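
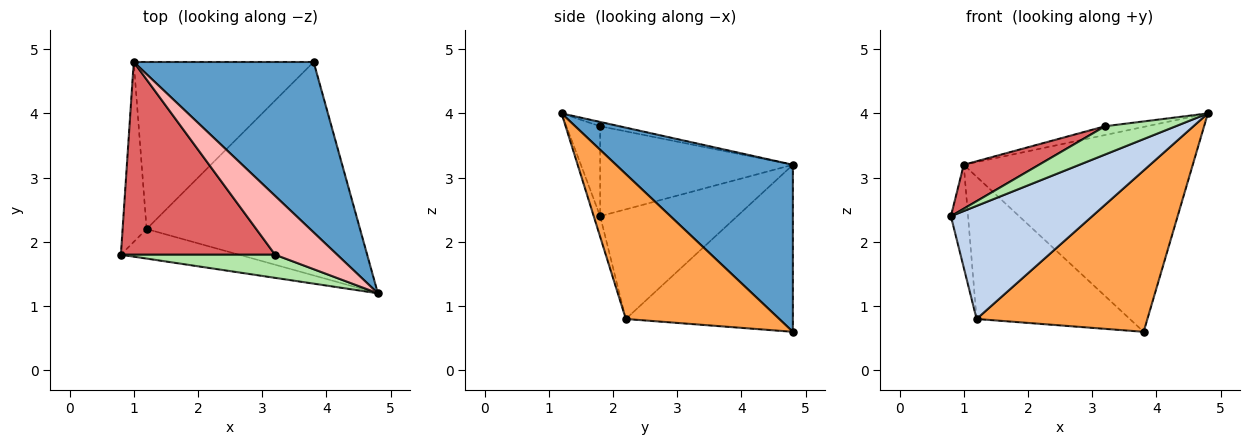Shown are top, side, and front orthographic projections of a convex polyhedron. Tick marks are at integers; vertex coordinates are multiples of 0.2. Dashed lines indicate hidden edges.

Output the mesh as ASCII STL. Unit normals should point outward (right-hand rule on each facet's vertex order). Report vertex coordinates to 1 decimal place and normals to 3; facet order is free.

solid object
 facet normal 0.511 0.661 0.550
  outer loop
   vertex 1.0 4.8 3.2
   vertex 4.8 1.2 4.0
   vertex 3.8 4.8 0.6
  endloop
 endfacet
 facet normal -0.044 -0.967 -0.253
  outer loop
   vertex 1.2 2.2 0.8
   vertex 4.8 1.2 4.0
   vertex 0.8 1.8 2.4
  endloop
 endfacet
 facet normal 0.476 -0.530 -0.701
  outer loop
   vertex 1.2 2.2 0.8
   vertex 3.8 4.8 0.6
   vertex 4.8 1.2 4.0
  endloop
 endfacet
 facet normal -0.970 0.121 -0.212
  outer loop
   vertex 1.2 2.2 0.8
   vertex 0.8 1.8 2.4
   vertex 1.0 4.8 3.2
  endloop
 endfacet
 facet normal -0.577 0.529 -0.622
  outer loop
   vertex 1.2 2.2 0.8
   vertex 1.0 4.8 3.2
   vertex 3.8 4.8 0.6
  endloop
 endfacet
 facet normal -0.347 -0.726 0.594
  outer loop
   vertex 3.2 1.8 3.8
   vertex 0.8 1.8 2.4
   vertex 4.8 1.2 4.0
  endloop
 endfacet
 facet normal -0.494 -0.193 0.848
  outer loop
   vertex 3.2 1.8 3.8
   vertex 1.0 4.8 3.2
   vertex 0.8 1.8 2.4
  endloop
 endfacet
 facet normal -0.068 0.147 0.987
  outer loop
   vertex 3.2 1.8 3.8
   vertex 4.8 1.2 4.0
   vertex 1.0 4.8 3.2
  endloop
 endfacet
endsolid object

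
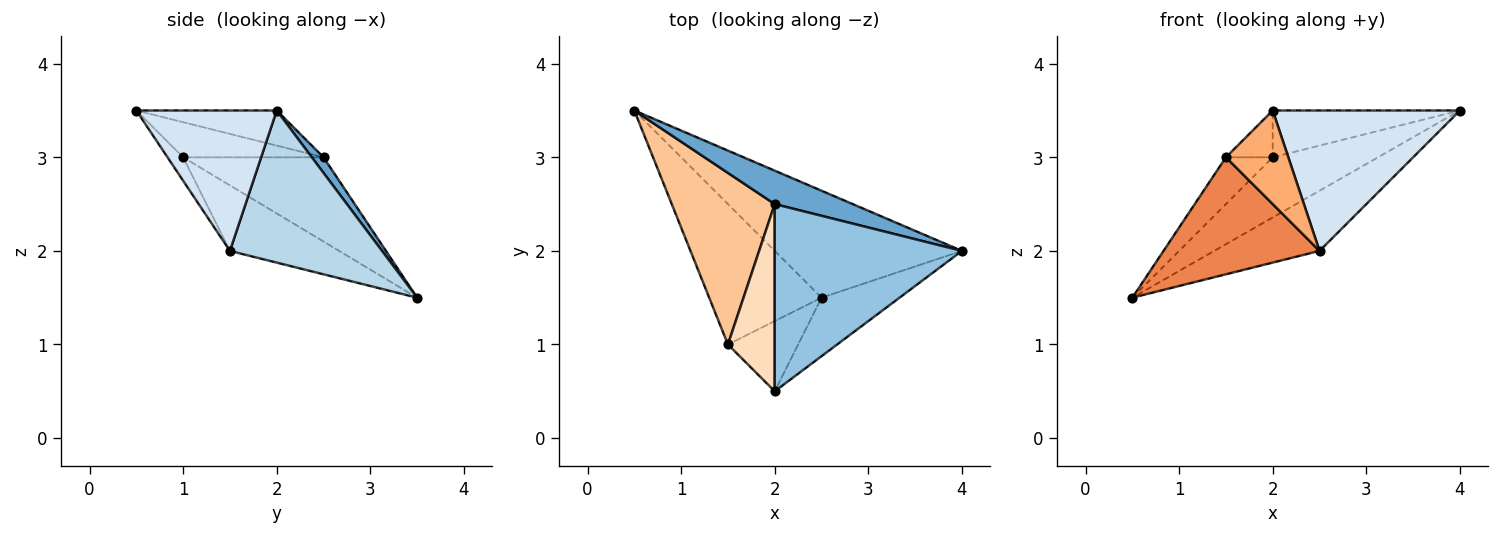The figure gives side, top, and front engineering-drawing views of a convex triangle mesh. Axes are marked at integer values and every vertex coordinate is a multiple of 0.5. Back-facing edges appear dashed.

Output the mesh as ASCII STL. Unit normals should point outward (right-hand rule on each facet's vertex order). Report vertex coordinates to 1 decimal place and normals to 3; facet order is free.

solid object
 facet normal 0.097 0.870 0.483
  outer loop
   vertex 2.0 2.5 3.0
   vertex 4.0 2.0 3.5
   vertex 0.5 3.5 1.5
  endloop
 endfacet
 facet normal -0.179 0.239 0.954
  outer loop
   vertex 2.0 2.5 3.0
   vertex 2.0 0.5 3.5
   vertex 4.0 2.0 3.5
  endloop
 endfacet
 facet normal 0.578 0.400 -0.711
  outer loop
   vertex 2.5 1.5 2.0
   vertex 0.5 3.5 1.5
   vertex 4.0 2.0 3.5
  endloop
 endfacet
 facet normal 0.569 -0.759 -0.316
  outer loop
   vertex 2.5 1.5 2.0
   vertex 4.0 2.0 3.5
   vertex 2.0 0.5 3.5
  endloop
 endfacet
 facet normal -0.409 -0.584 -0.701
  outer loop
   vertex 1.5 1.0 3.0
   vertex 0.5 3.5 1.5
   vertex 2.5 1.5 2.0
  endloop
 endfacet
 facet normal -0.196 -0.784 -0.588
  outer loop
   vertex 1.5 1.0 3.0
   vertex 2.5 1.5 2.0
   vertex 2.0 0.5 3.5
  endloop
 endfacet
 facet normal -0.620 0.207 0.757
  outer loop
   vertex 1.5 1.0 3.0
   vertex 2.0 2.5 3.0
   vertex 0.5 3.5 1.5
  endloop
 endfacet
 facet normal -0.588 0.196 0.784
  outer loop
   vertex 1.5 1.0 3.0
   vertex 2.0 0.5 3.5
   vertex 2.0 2.5 3.0
  endloop
 endfacet
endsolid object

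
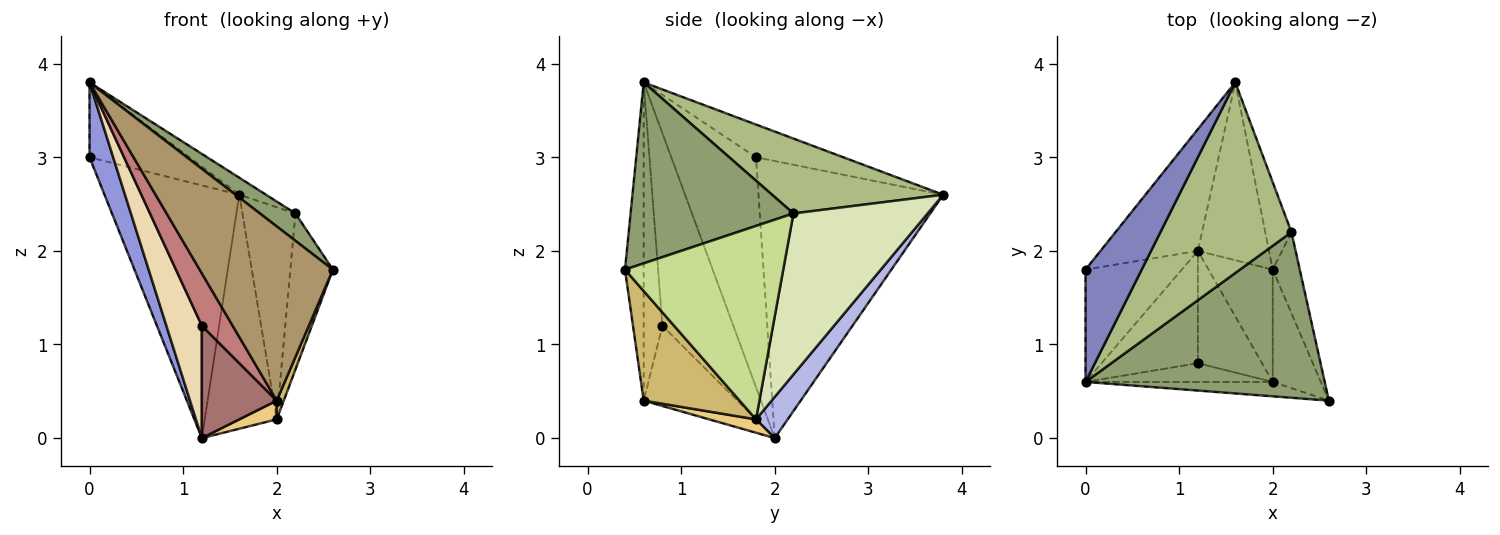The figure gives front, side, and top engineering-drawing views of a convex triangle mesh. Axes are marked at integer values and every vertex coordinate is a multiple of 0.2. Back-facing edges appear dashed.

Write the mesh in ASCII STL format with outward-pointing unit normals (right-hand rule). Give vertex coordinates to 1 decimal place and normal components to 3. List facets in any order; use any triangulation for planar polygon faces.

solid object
 facet normal -0.777 0.567 -0.273
  outer loop
   vertex 1.2 2.0 0.0
   vertex 0.0 1.8 3.0
   vertex 1.6 3.8 2.6
  endloop
 endfacet
 facet normal -0.437 0.499 0.749
  outer loop
   vertex 0.0 0.6 3.8
   vertex 1.6 3.8 2.6
   vertex 0.0 1.8 3.0
  endloop
 endfacet
 facet normal -0.893 -0.249 -0.374
  outer loop
   vertex 0.0 0.6 3.8
   vertex 0.0 1.8 3.0
   vertex 1.2 2.0 0.0
  endloop
 endfacet
 facet normal 0.331 0.751 -0.571
  outer loop
   vertex 2.0 1.8 0.2
   vertex 1.2 2.0 0.0
   vertex 1.6 3.8 2.6
  endloop
 endfacet
 facet normal 0.598 -0.131 0.791
  outer loop
   vertex 2.2 2.2 2.4
   vertex 0.0 0.6 3.8
   vertex 2.6 0.4 1.8
  endloop
 endfacet
 facet normal 0.495 0.077 0.866
  outer loop
   vertex 2.2 2.2 2.4
   vertex 1.6 3.8 2.6
   vertex 0.0 0.6 3.8
  endloop
 endfacet
 facet normal 0.957 0.257 -0.134
  outer loop
   vertex 2.2 2.2 2.4
   vertex 2.6 0.4 1.8
   vertex 2.0 1.8 0.2
  endloop
 endfacet
 facet normal 0.919 0.364 -0.150
  outer loop
   vertex 2.2 2.2 2.4
   vertex 2.0 1.8 0.2
   vertex 1.6 3.8 2.6
  endloop
 endfacet
 facet normal -0.139 -0.987 -0.082
  outer loop
   vertex 2.0 0.6 0.4
   vertex 2.6 0.4 1.8
   vertex 0.0 0.6 3.8
  endloop
 endfacet
 facet normal 0.914 -0.067 -0.401
  outer loop
   vertex 2.0 0.6 0.4
   vertex 2.0 1.8 0.2
   vertex 2.6 0.4 1.8
  endloop
 endfacet
 facet normal 0.201 -0.161 -0.966
  outer loop
   vertex 2.0 0.6 0.4
   vertex 1.2 2.0 0.0
   vertex 2.0 1.8 0.2
  endloop
 endfacet
 facet normal -0.816 -0.408 -0.408
  outer loop
   vertex 1.2 0.8 1.2
   vertex 0.0 0.6 3.8
   vertex 1.2 2.0 0.0
  endloop
 endfacet
 facet normal -0.662 -0.530 -0.530
  outer loop
   vertex 1.2 0.8 1.2
   vertex 1.2 2.0 0.0
   vertex 2.0 0.6 0.4
  endloop
 endfacet
 facet normal -0.496 -0.818 -0.292
  outer loop
   vertex 1.2 0.8 1.2
   vertex 2.0 0.6 0.4
   vertex 0.0 0.6 3.8
  endloop
 endfacet
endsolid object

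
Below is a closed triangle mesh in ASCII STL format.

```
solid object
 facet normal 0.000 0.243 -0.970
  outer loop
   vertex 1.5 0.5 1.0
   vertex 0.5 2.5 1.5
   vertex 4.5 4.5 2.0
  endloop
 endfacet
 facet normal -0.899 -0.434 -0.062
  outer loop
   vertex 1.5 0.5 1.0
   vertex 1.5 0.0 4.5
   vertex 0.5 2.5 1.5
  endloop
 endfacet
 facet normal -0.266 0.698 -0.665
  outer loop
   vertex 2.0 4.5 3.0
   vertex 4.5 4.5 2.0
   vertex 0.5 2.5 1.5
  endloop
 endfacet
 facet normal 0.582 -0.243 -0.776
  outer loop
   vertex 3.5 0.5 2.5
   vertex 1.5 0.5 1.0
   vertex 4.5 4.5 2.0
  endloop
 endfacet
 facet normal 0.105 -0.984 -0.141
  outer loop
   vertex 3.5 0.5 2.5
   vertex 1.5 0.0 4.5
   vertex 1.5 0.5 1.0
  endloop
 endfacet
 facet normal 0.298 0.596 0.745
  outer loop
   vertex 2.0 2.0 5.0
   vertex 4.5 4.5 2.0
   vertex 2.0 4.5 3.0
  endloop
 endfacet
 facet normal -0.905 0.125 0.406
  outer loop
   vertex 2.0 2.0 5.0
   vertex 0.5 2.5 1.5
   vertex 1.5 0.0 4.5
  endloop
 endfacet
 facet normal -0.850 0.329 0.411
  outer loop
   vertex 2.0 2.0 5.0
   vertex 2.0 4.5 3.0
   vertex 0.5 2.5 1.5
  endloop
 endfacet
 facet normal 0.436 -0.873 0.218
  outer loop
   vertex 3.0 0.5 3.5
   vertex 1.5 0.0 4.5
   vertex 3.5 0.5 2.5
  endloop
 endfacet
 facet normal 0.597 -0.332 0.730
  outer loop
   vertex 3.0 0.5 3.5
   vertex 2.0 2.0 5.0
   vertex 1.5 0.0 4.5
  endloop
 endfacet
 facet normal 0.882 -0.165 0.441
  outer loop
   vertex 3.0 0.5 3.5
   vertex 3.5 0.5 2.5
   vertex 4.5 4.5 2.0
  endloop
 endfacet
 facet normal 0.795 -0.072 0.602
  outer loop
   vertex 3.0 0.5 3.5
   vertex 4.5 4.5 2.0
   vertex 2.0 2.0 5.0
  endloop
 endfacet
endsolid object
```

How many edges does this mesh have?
18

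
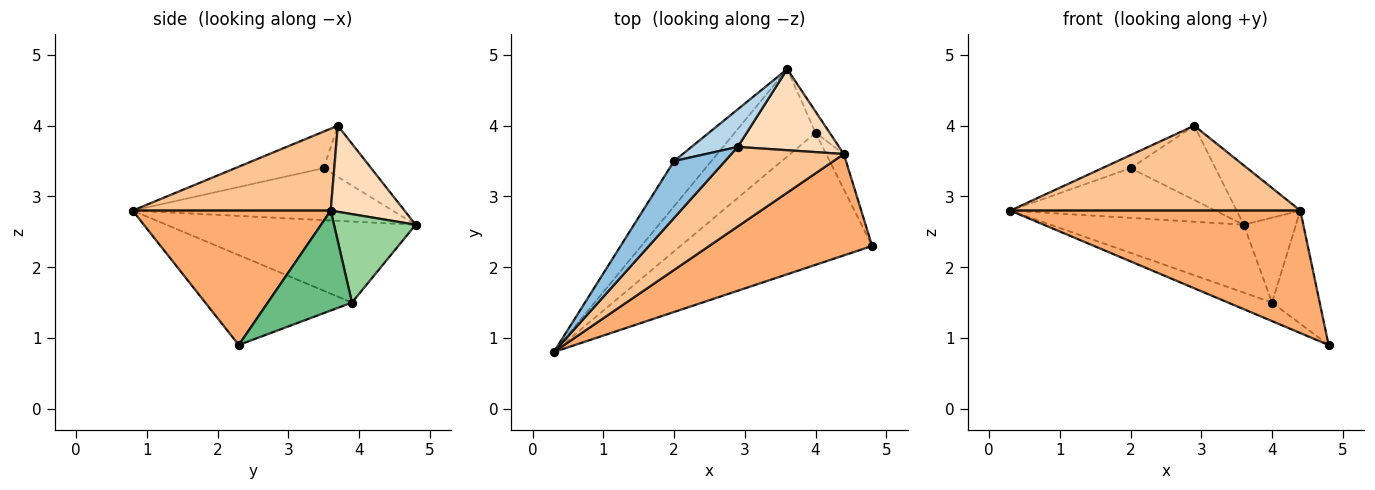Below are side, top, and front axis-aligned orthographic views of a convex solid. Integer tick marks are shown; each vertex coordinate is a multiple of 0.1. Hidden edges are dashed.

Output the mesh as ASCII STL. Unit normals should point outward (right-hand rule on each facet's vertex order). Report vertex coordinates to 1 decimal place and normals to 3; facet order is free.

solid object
 facet normal -0.684 0.540 -0.491
  outer loop
   vertex 2.0 3.5 3.4
   vertex 3.6 4.8 2.6
   vertex 0.3 0.8 2.8
  endloop
 endfacet
 facet normal -0.573 0.183 0.799
  outer loop
   vertex 2.0 3.5 3.4
   vertex 0.3 0.8 2.8
   vertex 2.9 3.7 4.0
  endloop
 endfacet
 facet normal -0.447 0.798 0.404
  outer loop
   vertex 2.0 3.5 3.4
   vertex 2.9 3.7 4.0
   vertex 3.6 4.8 2.6
  endloop
 endfacet
 facet normal -0.421 0.126 -0.898
  outer loop
   vertex 4.0 3.9 1.5
   vertex 4.8 2.3 0.9
   vertex 0.3 0.8 2.8
  endloop
 endfacet
 facet normal -0.621 0.481 -0.619
  outer loop
   vertex 4.0 3.9 1.5
   vertex 0.3 0.8 2.8
   vertex 3.6 4.8 2.6
  endloop
 endfacet
 facet normal 0.466 -0.682 0.564
  outer loop
   vertex 4.4 3.6 2.8
   vertex 0.3 0.8 2.8
   vertex 4.8 2.3 0.9
  endloop
 endfacet
 facet normal 0.446 -0.653 0.612
  outer loop
   vertex 4.4 3.6 2.8
   vertex 2.9 3.7 4.0
   vertex 0.3 0.8 2.8
  endloop
 endfacet
 facet normal 0.565 0.488 0.666
  outer loop
   vertex 4.4 3.6 2.8
   vertex 3.6 4.8 2.6
   vertex 2.9 3.7 4.0
  endloop
 endfacet
 facet normal 0.860 0.487 -0.152
  outer loop
   vertex 4.4 3.6 2.8
   vertex 4.8 2.3 0.9
   vertex 4.0 3.9 1.5
  endloop
 endfacet
 facet normal 0.835 0.534 -0.134
  outer loop
   vertex 4.4 3.6 2.8
   vertex 4.0 3.9 1.5
   vertex 3.6 4.8 2.6
  endloop
 endfacet
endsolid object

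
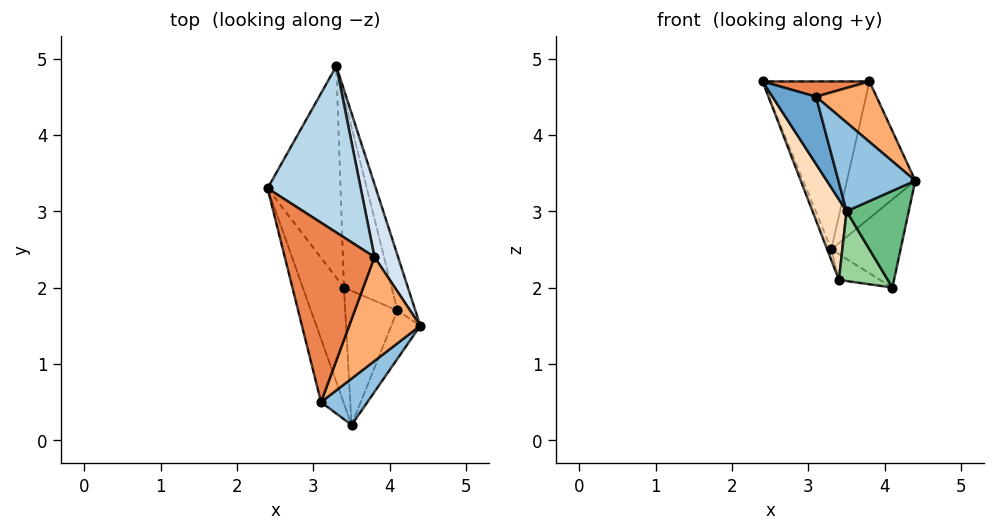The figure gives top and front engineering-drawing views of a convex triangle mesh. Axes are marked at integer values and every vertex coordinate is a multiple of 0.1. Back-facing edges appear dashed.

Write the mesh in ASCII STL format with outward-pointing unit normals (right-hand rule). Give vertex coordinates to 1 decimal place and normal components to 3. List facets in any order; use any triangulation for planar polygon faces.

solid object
 facet normal -0.952 -0.223 -0.209
  outer loop
   vertex 3.1 0.5 4.5
   vertex 2.4 3.3 4.7
   vertex 3.5 0.2 3.0
  endloop
 endfacet
 facet normal 0.732 -0.604 0.316
  outer loop
   vertex 3.1 0.5 4.5
   vertex 3.5 0.2 3.0
   vertex 4.4 1.5 3.4
  endloop
 endfacet
 facet normal 0.415 0.646 0.640
  outer loop
   vertex 3.8 2.4 4.7
   vertex 3.3 4.9 2.5
   vertex 2.4 3.3 4.7
  endloop
 endfacet
 facet normal 0.920 0.346 0.185
  outer loop
   vertex 3.8 2.4 4.7
   vertex 4.4 1.5 3.4
   vertex 3.3 4.9 2.5
  endloop
 endfacet
 facet normal -0.054 -0.085 0.995
  outer loop
   vertex 3.8 2.4 4.7
   vertex 2.4 3.3 4.7
   vertex 3.1 0.5 4.5
  endloop
 endfacet
 facet normal 0.745 -0.335 0.576
  outer loop
   vertex 3.8 2.4 4.7
   vertex 3.1 0.5 4.5
   vertex 4.4 1.5 3.4
  endloop
 endfacet
 facet normal -0.930 0.019 -0.367
  outer loop
   vertex 3.4 2.0 2.1
   vertex 2.4 3.3 4.7
   vertex 3.3 4.9 2.5
  endloop
 endfacet
 facet normal -0.945 -0.187 -0.270
  outer loop
   vertex 3.4 2.0 2.1
   vertex 3.5 0.2 3.0
   vertex 2.4 3.3 4.7
  endloop
 endfacet
 facet normal 0.830 -0.498 -0.249
  outer loop
   vertex 4.1 1.7 2.0
   vertex 4.4 1.5 3.4
   vertex 3.5 0.2 3.0
  endloop
 endfacet
 facet normal -0.309 -0.439 -0.844
  outer loop
   vertex 4.1 1.7 2.0
   vertex 3.5 0.2 3.0
   vertex 3.4 2.0 2.1
  endloop
 endfacet
 facet normal 0.950 0.264 -0.166
  outer loop
   vertex 4.1 1.7 2.0
   vertex 3.3 4.9 2.5
   vertex 4.4 1.5 3.4
  endloop
 endfacet
 facet normal -0.084 0.133 -0.988
  outer loop
   vertex 4.1 1.7 2.0
   vertex 3.4 2.0 2.1
   vertex 3.3 4.9 2.5
  endloop
 endfacet
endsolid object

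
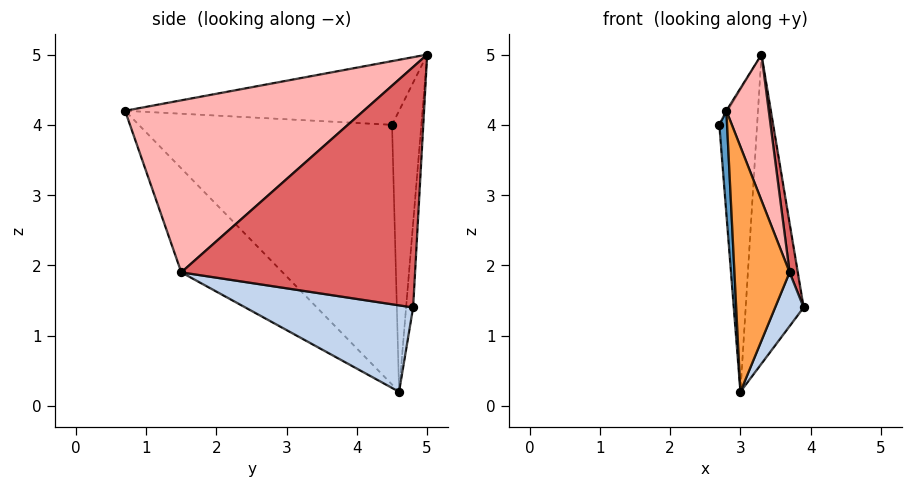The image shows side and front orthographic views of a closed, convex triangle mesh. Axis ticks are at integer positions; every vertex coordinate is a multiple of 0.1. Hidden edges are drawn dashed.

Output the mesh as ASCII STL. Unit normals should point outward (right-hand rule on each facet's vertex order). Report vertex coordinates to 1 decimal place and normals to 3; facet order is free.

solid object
 facet normal -0.996 -0.030 -0.079
  outer loop
   vertex 3.0 4.6 0.2
   vertex 2.8 0.7 4.2
   vertex 2.7 4.5 4.0
  endloop
 endfacet
 facet normal 0.803 -0.137 -0.580
  outer loop
   vertex 3.7 1.5 1.9
   vertex 3.0 4.6 0.2
   vertex 3.9 4.8 1.4
  endloop
 endfacet
 facet normal -0.782 -0.426 -0.454
  outer loop
   vertex 3.7 1.5 1.9
   vertex 2.8 0.7 4.2
   vertex 3.0 4.6 0.2
  endloop
 endfacet
 facet normal -0.858 0.004 0.513
  outer loop
   vertex 3.3 5.0 5.0
   vertex 2.7 4.5 4.0
   vertex 2.8 0.7 4.2
  endloop
 endfacet
 facet normal -0.612 0.790 -0.028
  outer loop
   vertex 3.3 5.0 5.0
   vertex 3.0 4.6 0.2
   vertex 2.7 4.5 4.0
  endloop
 endfacet
 facet normal -0.120 0.990 -0.075
  outer loop
   vertex 3.3 5.0 5.0
   vertex 3.9 4.8 1.4
   vertex 3.0 4.6 0.2
  endloop
 endfacet
 facet normal 0.985 -0.035 0.166
  outer loop
   vertex 3.3 5.0 5.0
   vertex 3.7 1.5 1.9
   vertex 3.9 4.8 1.4
  endloop
 endfacet
 facet normal 0.937 -0.166 0.309
  outer loop
   vertex 3.3 5.0 5.0
   vertex 2.8 0.7 4.2
   vertex 3.7 1.5 1.9
  endloop
 endfacet
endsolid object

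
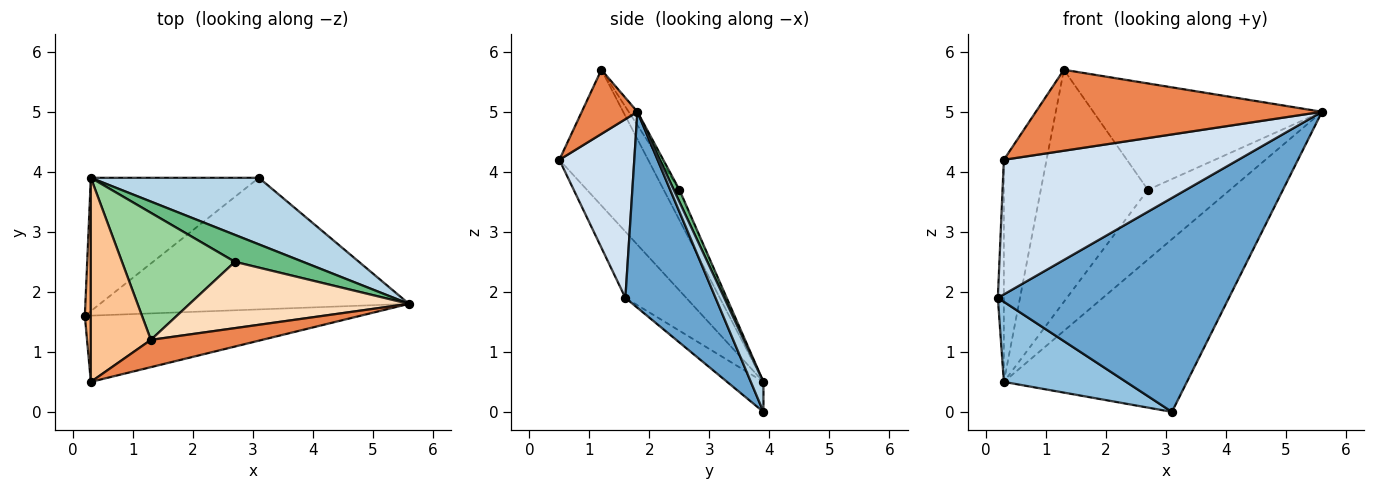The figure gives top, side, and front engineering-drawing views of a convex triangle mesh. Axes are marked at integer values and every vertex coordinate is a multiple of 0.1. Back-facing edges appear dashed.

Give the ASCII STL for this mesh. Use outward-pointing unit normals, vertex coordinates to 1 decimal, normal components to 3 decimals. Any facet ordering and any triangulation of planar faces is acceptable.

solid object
 facet normal 0.315 -0.808 -0.497
  outer loop
   vertex 3.1 3.9 0.0
   vertex 5.6 1.8 5.0
   vertex 0.2 1.6 1.9
  endloop
 endfacet
 facet normal -0.151 -0.509 -0.847
  outer loop
   vertex 0.3 3.9 0.5
   vertex 3.1 3.9 0.0
   vertex 0.2 1.6 1.9
  endloop
 endfacet
 facet normal 0.064 0.931 0.359
  outer loop
   vertex 0.3 3.9 0.5
   vertex 5.6 1.8 5.0
   vertex 3.1 3.9 0.0
  endloop
 endfacet
 facet normal 0.276 -0.862 -0.424
  outer loop
   vertex 0.3 0.5 4.2
   vertex 0.2 1.6 1.9
   vertex 5.6 1.8 5.0
  endloop
 endfacet
 facet normal 0.181 -0.932 0.314
  outer loop
   vertex 0.3 0.5 4.2
   vertex 5.6 1.8 5.0
   vertex 1.3 1.2 5.7
  endloop
 endfacet
 facet normal -0.991 0.098 0.090
  outer loop
   vertex 0.3 0.5 4.2
   vertex 0.3 3.9 0.5
   vertex 0.2 1.6 1.9
  endloop
 endfacet
 facet normal -0.837 0.403 0.370
  outer loop
   vertex 0.3 0.5 4.2
   vertex 1.3 1.2 5.7
   vertex 0.3 3.9 0.5
  endloop
 endfacet
 facet normal -0.032 0.848 0.529
  outer loop
   vertex 2.7 2.5 3.7
   vertex 1.3 1.2 5.7
   vertex 5.6 1.8 5.0
  endloop
 endfacet
 facet normal 0.063 0.931 0.360
  outer loop
   vertex 2.7 2.5 3.7
   vertex 5.6 1.8 5.0
   vertex 0.3 3.9 0.5
  endloop
 endfacet
 facet normal -0.128 0.870 0.476
  outer loop
   vertex 2.7 2.5 3.7
   vertex 0.3 3.9 0.5
   vertex 1.3 1.2 5.7
  endloop
 endfacet
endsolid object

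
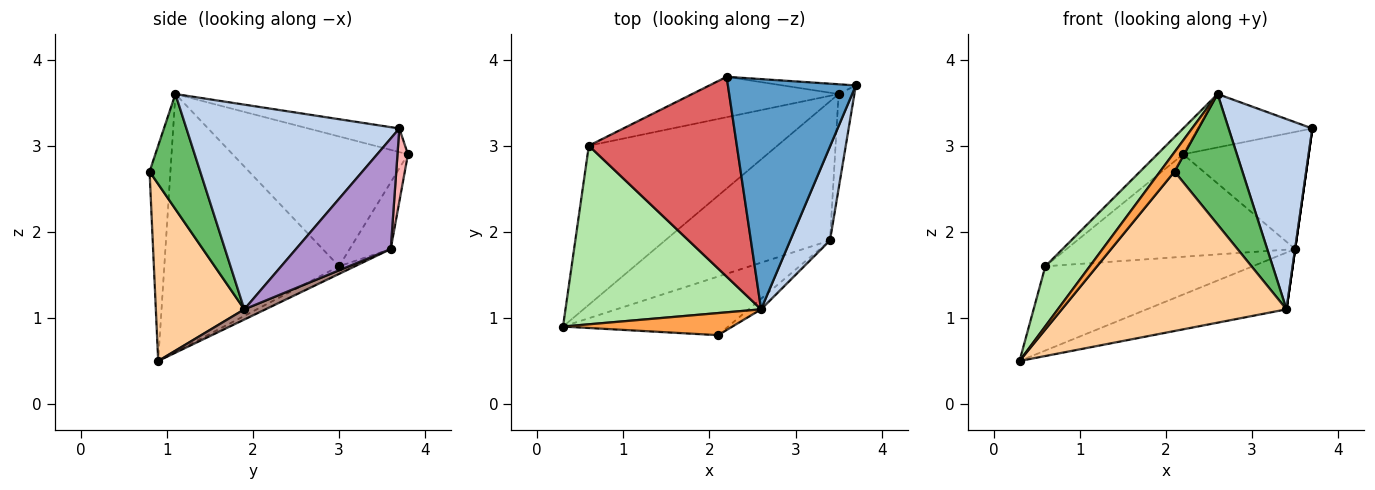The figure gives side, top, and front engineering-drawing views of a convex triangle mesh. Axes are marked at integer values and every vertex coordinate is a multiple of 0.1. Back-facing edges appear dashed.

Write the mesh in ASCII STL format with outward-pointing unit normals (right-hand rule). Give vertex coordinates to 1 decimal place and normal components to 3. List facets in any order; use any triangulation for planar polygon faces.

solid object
 facet normal -0.177 0.222 0.959
  outer loop
   vertex 2.2 3.8 2.9
   vertex 2.6 1.1 3.6
   vertex 3.7 3.7 3.2
  endloop
 endfacet
 facet normal 0.916 -0.360 0.178
  outer loop
   vertex 3.4 1.9 1.1
   vertex 3.7 3.7 3.2
   vertex 2.6 1.1 3.6
  endloop
 endfacet
 facet normal -0.690 -0.478 0.543
  outer loop
   vertex 2.1 0.8 2.7
   vertex 2.6 1.1 3.6
   vertex 0.3 0.9 0.5
  endloop
 endfacet
 facet normal 0.347 -0.880 -0.324
  outer loop
   vertex 2.1 0.8 2.7
   vertex 0.3 0.9 0.5
   vertex 3.4 1.9 1.1
  endloop
 endfacet
 facet normal 0.597 -0.800 -0.065
  outer loop
   vertex 2.1 0.8 2.7
   vertex 3.4 1.9 1.1
   vertex 2.6 1.1 3.6
  endloop
 endfacet
 facet normal -0.781 -0.199 0.592
  outer loop
   vertex 0.6 3.0 1.6
   vertex 0.3 0.9 0.5
   vertex 2.6 1.1 3.6
  endloop
 endfacet
 facet normal -0.656 0.097 0.748
  outer loop
   vertex 0.6 3.0 1.6
   vertex 2.6 1.1 3.6
   vertex 2.2 3.8 2.9
  endloop
 endfacet
 facet normal 0.083 0.993 -0.083
  outer loop
   vertex 3.5 3.6 1.8
   vertex 2.2 3.8 2.9
   vertex 3.7 3.7 3.2
  endloop
 endfacet
 facet normal 0.990 0.000 -0.141
  outer loop
   vertex 3.5 3.6 1.8
   vertex 3.7 3.7 3.2
   vertex 3.4 1.9 1.1
  endloop
 endfacet
 facet normal -0.165 0.918 -0.362
  outer loop
   vertex 3.5 3.6 1.8
   vertex 0.6 3.0 1.6
   vertex 2.2 3.8 2.9
  endloop
 endfacet
 facet normal 0.057 0.377 -0.924
  outer loop
   vertex 3.5 3.6 1.8
   vertex 3.4 1.9 1.1
   vertex 0.3 0.9 0.5
  endloop
 endfacet
 facet normal -0.036 0.468 -0.883
  outer loop
   vertex 3.5 3.6 1.8
   vertex 0.3 0.9 0.5
   vertex 0.6 3.0 1.6
  endloop
 endfacet
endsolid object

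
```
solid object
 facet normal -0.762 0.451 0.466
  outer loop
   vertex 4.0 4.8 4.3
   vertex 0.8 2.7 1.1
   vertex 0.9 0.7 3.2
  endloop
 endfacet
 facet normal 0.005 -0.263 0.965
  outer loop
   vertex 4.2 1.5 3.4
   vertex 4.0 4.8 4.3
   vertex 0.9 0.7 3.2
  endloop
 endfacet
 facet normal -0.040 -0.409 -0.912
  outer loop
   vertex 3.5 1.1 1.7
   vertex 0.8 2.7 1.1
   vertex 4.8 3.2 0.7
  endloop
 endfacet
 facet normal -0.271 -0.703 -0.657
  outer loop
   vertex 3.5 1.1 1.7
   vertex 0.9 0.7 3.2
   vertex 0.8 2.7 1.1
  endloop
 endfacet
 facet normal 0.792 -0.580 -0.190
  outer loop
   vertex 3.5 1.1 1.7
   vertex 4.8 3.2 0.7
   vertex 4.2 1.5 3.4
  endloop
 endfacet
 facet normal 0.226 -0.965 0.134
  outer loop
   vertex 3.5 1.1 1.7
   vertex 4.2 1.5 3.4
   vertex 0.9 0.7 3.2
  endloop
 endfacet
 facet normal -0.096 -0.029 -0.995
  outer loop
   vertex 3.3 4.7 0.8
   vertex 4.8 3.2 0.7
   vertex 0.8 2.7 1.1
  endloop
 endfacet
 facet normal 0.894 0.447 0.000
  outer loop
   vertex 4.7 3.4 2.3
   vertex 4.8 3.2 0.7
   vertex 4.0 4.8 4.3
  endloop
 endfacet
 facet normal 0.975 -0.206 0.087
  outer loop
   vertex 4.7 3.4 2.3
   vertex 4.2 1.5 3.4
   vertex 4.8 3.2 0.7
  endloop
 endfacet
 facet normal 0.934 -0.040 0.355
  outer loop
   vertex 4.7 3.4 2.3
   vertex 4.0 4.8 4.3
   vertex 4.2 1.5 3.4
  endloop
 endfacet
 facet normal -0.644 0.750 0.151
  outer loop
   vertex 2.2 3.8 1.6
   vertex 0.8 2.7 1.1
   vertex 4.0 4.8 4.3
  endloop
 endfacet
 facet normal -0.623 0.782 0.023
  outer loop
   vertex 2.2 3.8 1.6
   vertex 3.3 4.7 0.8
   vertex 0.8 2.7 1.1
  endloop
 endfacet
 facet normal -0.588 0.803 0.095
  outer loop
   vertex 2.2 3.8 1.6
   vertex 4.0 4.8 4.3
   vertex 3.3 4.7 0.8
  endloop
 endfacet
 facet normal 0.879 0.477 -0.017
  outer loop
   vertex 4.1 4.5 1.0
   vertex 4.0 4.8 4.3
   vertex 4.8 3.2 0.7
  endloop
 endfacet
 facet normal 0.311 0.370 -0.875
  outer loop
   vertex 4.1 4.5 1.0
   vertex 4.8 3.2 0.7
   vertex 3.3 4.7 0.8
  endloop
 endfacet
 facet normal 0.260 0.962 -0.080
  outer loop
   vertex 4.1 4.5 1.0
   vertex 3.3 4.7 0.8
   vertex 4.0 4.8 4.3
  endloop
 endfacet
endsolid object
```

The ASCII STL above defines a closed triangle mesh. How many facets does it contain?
16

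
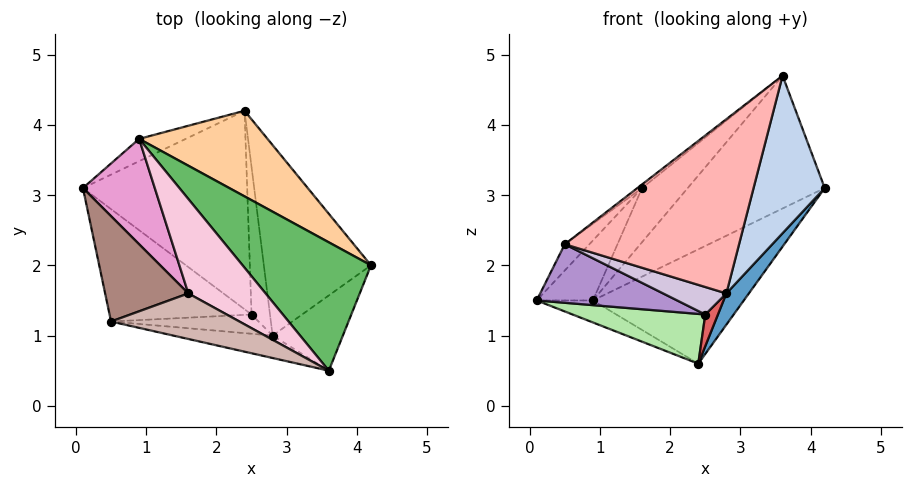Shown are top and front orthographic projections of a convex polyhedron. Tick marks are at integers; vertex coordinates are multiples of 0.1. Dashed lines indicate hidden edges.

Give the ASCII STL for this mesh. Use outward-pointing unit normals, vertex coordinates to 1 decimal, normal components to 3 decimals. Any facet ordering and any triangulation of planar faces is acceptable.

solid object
 facet normal 0.761 -0.105 -0.640
  outer loop
   vertex 2.8 1.0 1.6
   vertex 2.4 4.2 0.6
   vertex 4.2 2.0 3.1
  endloop
 endfacet
 facet normal 0.742 -0.605 -0.289
  outer loop
   vertex 2.8 1.0 1.6
   vertex 4.2 2.0 3.1
   vertex 3.6 0.5 4.7
  endloop
 endfacet
 facet normal -0.524 0.598 -0.607
  outer loop
   vertex 0.9 3.8 1.5
   vertex 2.4 4.2 0.6
   vertex 0.1 3.1 1.5
  endloop
 endfacet
 facet normal 0.145 0.792 0.593
  outer loop
   vertex 0.9 3.8 1.5
   vertex 4.2 2.0 3.1
   vertex 2.4 4.2 0.6
  endloop
 endfacet
 facet normal 0.055 0.718 0.694
  outer loop
   vertex 0.9 3.8 1.5
   vertex 3.6 0.5 4.7
   vertex 4.2 2.0 3.1
  endloop
 endfacet
 facet normal -0.255 -0.235 -0.938
  outer loop
   vertex 2.5 1.3 1.3
   vertex 0.1 3.1 1.5
   vertex 2.4 4.2 0.6
  endloop
 endfacet
 facet normal 0.609 -0.166 -0.775
  outer loop
   vertex 2.5 1.3 1.3
   vertex 2.4 4.2 0.6
   vertex 2.8 1.0 1.6
  endloop
 endfacet
 facet normal -0.124 -0.984 -0.127
  outer loop
   vertex 0.5 1.2 2.3
   vertex 2.8 1.0 1.6
   vertex 3.6 0.5 4.7
  endloop
 endfacet
 facet normal -0.388 -0.426 -0.818
  outer loop
   vertex 0.5 1.2 2.3
   vertex 0.1 3.1 1.5
   vertex 2.5 1.3 1.3
  endloop
 endfacet
 facet normal -0.239 -0.796 -0.557
  outer loop
   vertex 0.5 1.2 2.3
   vertex 2.5 1.3 1.3
   vertex 2.8 1.0 1.6
  endloop
 endfacet
 facet normal -0.622 0.189 0.760
  outer loop
   vertex 1.6 1.6 3.1
   vertex 0.1 3.1 1.5
   vertex 0.5 1.2 2.3
  endloop
 endfacet
 facet normal -0.602 0.063 0.796
  outer loop
   vertex 1.6 1.6 3.1
   vertex 0.5 1.2 2.3
   vertex 3.6 0.5 4.7
  endloop
 endfacet
 facet normal -0.397 0.454 0.798
  outer loop
   vertex 1.6 1.6 3.1
   vertex 0.9 3.8 1.5
   vertex 0.1 3.1 1.5
  endloop
 endfacet
 facet normal -0.388 0.458 0.800
  outer loop
   vertex 1.6 1.6 3.1
   vertex 3.6 0.5 4.7
   vertex 0.9 3.8 1.5
  endloop
 endfacet
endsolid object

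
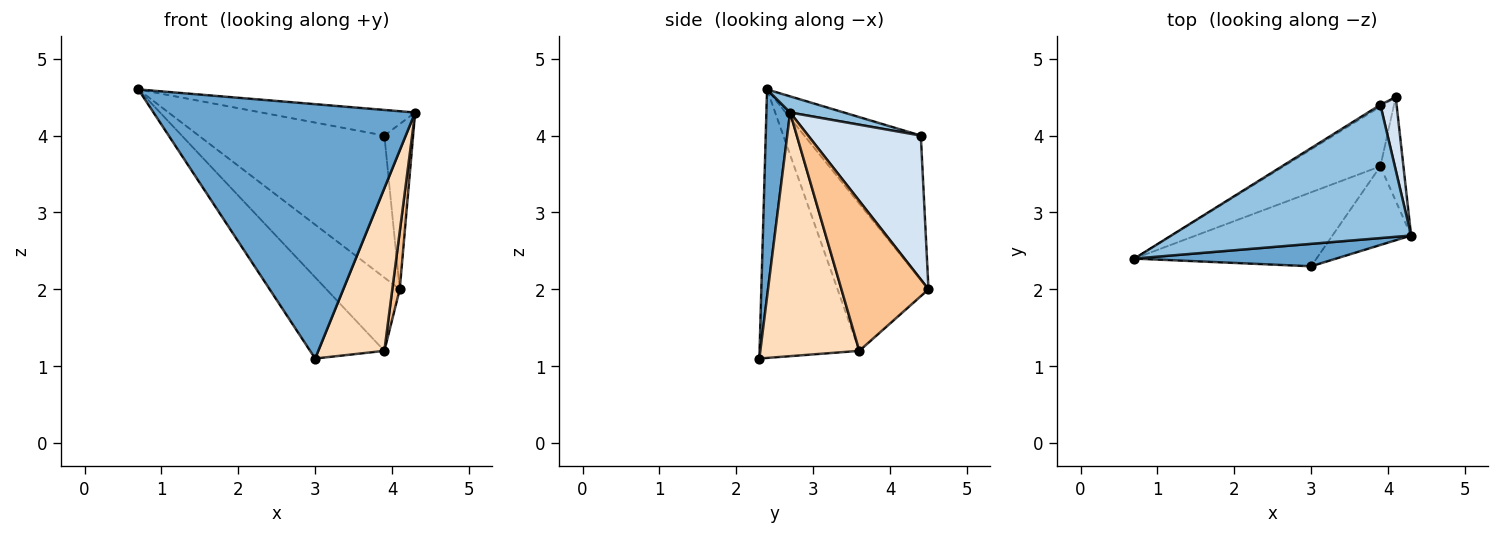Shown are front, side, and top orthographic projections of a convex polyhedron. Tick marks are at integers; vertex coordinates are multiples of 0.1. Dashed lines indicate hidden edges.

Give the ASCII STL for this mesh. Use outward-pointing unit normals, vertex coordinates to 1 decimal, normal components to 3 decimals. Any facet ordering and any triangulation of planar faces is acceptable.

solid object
 facet normal 0.090 -0.992 0.087
  outer loop
   vertex 3.0 2.3 1.1
   vertex 4.3 2.7 4.3
   vertex 0.7 2.4 4.6
  endloop
 endfacet
 facet normal 0.066 0.188 0.980
  outer loop
   vertex 3.9 4.4 4.0
   vertex 0.7 2.4 4.6
   vertex 4.3 2.7 4.3
  endloop
 endfacet
 facet normal -0.531 0.847 -0.011
  outer loop
   vertex 3.9 4.4 4.0
   vertex 4.1 4.5 2.0
   vertex 0.7 2.4 4.6
  endloop
 endfacet
 facet normal 0.963 0.246 0.109
  outer loop
   vertex 3.9 4.4 4.0
   vertex 4.3 2.7 4.3
   vertex 4.1 4.5 2.0
  endloop
 endfacet
 facet normal -0.693 0.559 -0.455
  outer loop
   vertex 3.9 3.6 1.2
   vertex 0.7 2.4 4.6
   vertex 4.1 4.5 2.0
  endloop
 endfacet
 facet normal -0.705 0.525 -0.478
  outer loop
   vertex 3.9 3.6 1.2
   vertex 3.0 2.3 1.1
   vertex 0.7 2.4 4.6
  endloop
 endfacet
 facet normal 0.985 -0.084 -0.152
  outer loop
   vertex 3.9 3.6 1.2
   vertex 4.1 4.5 2.0
   vertex 4.3 2.7 4.3
  endloop
 endfacet
 facet normal 0.803 -0.536 -0.259
  outer loop
   vertex 3.9 3.6 1.2
   vertex 4.3 2.7 4.3
   vertex 3.0 2.3 1.1
  endloop
 endfacet
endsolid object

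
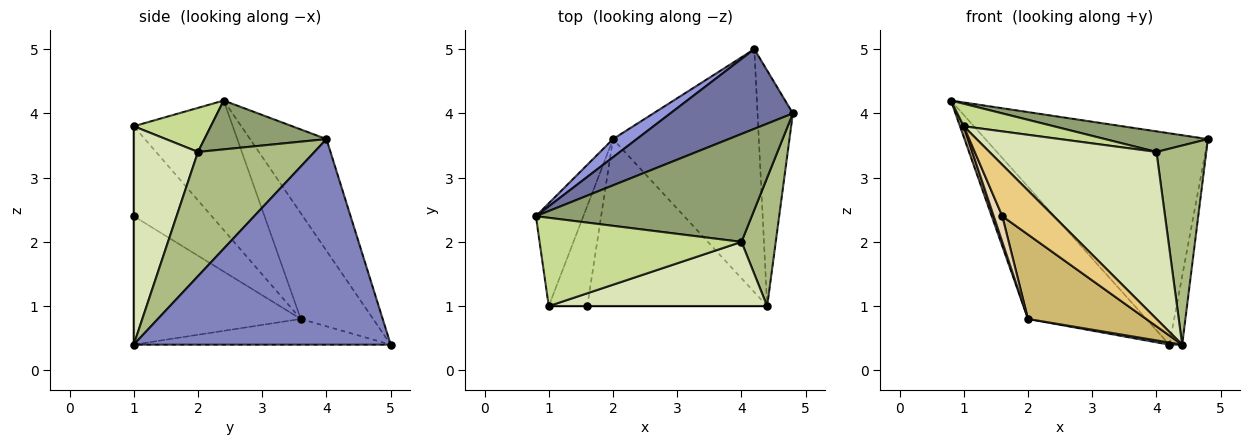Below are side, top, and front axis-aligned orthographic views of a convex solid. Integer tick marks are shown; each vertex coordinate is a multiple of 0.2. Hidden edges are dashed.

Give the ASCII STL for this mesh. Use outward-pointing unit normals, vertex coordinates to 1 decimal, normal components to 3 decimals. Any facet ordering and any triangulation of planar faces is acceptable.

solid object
 facet normal -0.306 0.891 0.336
  outer loop
   vertex 4.2 5.0 0.4
   vertex 0.8 2.4 4.2
   vertex 4.8 4.0 3.6
  endloop
 endfacet
 facet normal 0.984 0.049 -0.169
  outer loop
   vertex 4.2 5.0 0.4
   vertex 4.8 4.0 3.6
   vertex 4.4 1.0 0.4
  endloop
 endfacet
 facet normal -0.518 0.847 0.116
  outer loop
   vertex 2.0 3.6 0.8
   vertex 0.8 2.4 4.2
   vertex 4.2 5.0 0.4
  endloop
 endfacet
 facet normal -0.174 -0.009 -0.985
  outer loop
   vertex 2.0 3.6 0.8
   vertex 4.2 5.0 0.4
   vertex 4.4 1.0 0.4
  endloop
 endfacet
 facet normal 0.217 -0.183 0.959
  outer loop
   vertex 4.0 2.0 3.4
   vertex 4.8 4.0 3.6
   vertex 0.8 2.4 4.2
  endloop
 endfacet
 facet normal 0.891 -0.381 0.246
  outer loop
   vertex 4.0 2.0 3.4
   vertex 4.4 1.0 0.4
   vertex 4.8 4.0 3.6
  endloop
 endfacet
 facet normal 0.207 -0.241 0.948
  outer loop
   vertex 1.0 1.0 3.8
   vertex 4.0 2.0 3.4
   vertex 0.8 2.4 4.2
  endloop
 endfacet
 facet normal 0.338 -0.878 0.338
  outer loop
   vertex 1.0 1.0 3.8
   vertex 4.4 1.0 0.4
   vertex 4.0 2.0 3.4
  endloop
 endfacet
 facet normal -0.938 -0.036 -0.344
  outer loop
   vertex 1.0 1.0 3.8
   vertex 0.8 2.4 4.2
   vertex 2.0 3.6 0.8
  endloop
 endfacet
 facet normal -0.538 -0.380 -0.753
  outer loop
   vertex 1.6 1.0 2.4
   vertex 2.0 3.6 0.8
   vertex 4.4 1.0 0.4
  endloop
 endfacet
 facet normal 0.000 -1.000 0.000
  outer loop
   vertex 1.6 1.0 2.4
   vertex 4.4 1.0 0.4
   vertex 1.0 1.0 3.8
  endloop
 endfacet
 facet normal -0.914 -0.100 -0.392
  outer loop
   vertex 1.6 1.0 2.4
   vertex 1.0 1.0 3.8
   vertex 2.0 3.6 0.8
  endloop
 endfacet
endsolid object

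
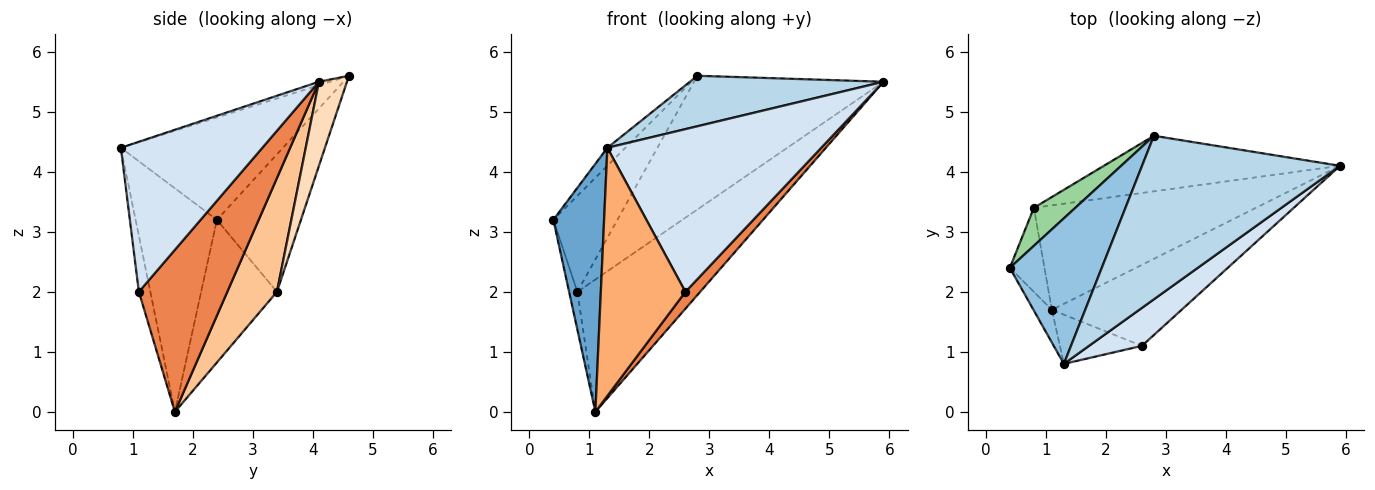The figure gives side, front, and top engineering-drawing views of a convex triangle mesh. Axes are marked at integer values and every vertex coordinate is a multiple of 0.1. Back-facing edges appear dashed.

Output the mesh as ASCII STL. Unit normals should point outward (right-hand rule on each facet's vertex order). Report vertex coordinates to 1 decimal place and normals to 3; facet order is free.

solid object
 facet normal -0.846 -0.528 -0.070
  outer loop
   vertex 1.1 1.7 0.0
   vertex 1.3 0.8 4.4
   vertex 0.4 2.4 3.2
  endloop
 endfacet
 facet normal -0.741 0.082 0.666
  outer loop
   vertex 2.8 4.6 5.6
   vertex 0.4 2.4 3.2
   vertex 1.3 0.8 4.4
  endloop
 endfacet
 facet normal -0.017 -0.295 0.955
  outer loop
   vertex 2.8 4.6 5.6
   vertex 1.3 0.8 4.4
   vertex 5.9 4.1 5.5
  endloop
 endfacet
 facet normal 0.542 -0.819 0.191
  outer loop
   vertex 2.6 1.1 2.0
   vertex 5.9 4.1 5.5
   vertex 1.3 0.8 4.4
  endloop
 endfacet
 facet normal 0.774 -0.129 -0.619
  outer loop
   vertex 2.6 1.1 2.0
   vertex 1.1 1.7 0.0
   vertex 5.9 4.1 5.5
  endloop
 endfacet
 facet normal -0.132 -0.972 -0.193
  outer loop
   vertex 2.6 1.1 2.0
   vertex 1.3 0.8 4.4
   vertex 1.1 1.7 0.0
  endloop
 endfacet
 facet normal 0.303 0.748 -0.591
  outer loop
   vertex 0.8 3.4 2.0
   vertex 5.9 4.1 5.5
   vertex 1.1 1.7 0.0
  endloop
 endfacet
 facet normal 0.135 0.915 -0.380
  outer loop
   vertex 0.8 3.4 2.0
   vertex 2.8 4.6 5.6
   vertex 5.9 4.1 5.5
  endloop
 endfacet
 facet normal -0.966 0.105 -0.234
  outer loop
   vertex 0.8 3.4 2.0
   vertex 1.1 1.7 0.0
   vertex 0.4 2.4 3.2
  endloop
 endfacet
 facet normal -0.773 0.589 0.233
  outer loop
   vertex 0.8 3.4 2.0
   vertex 0.4 2.4 3.2
   vertex 2.8 4.6 5.6
  endloop
 endfacet
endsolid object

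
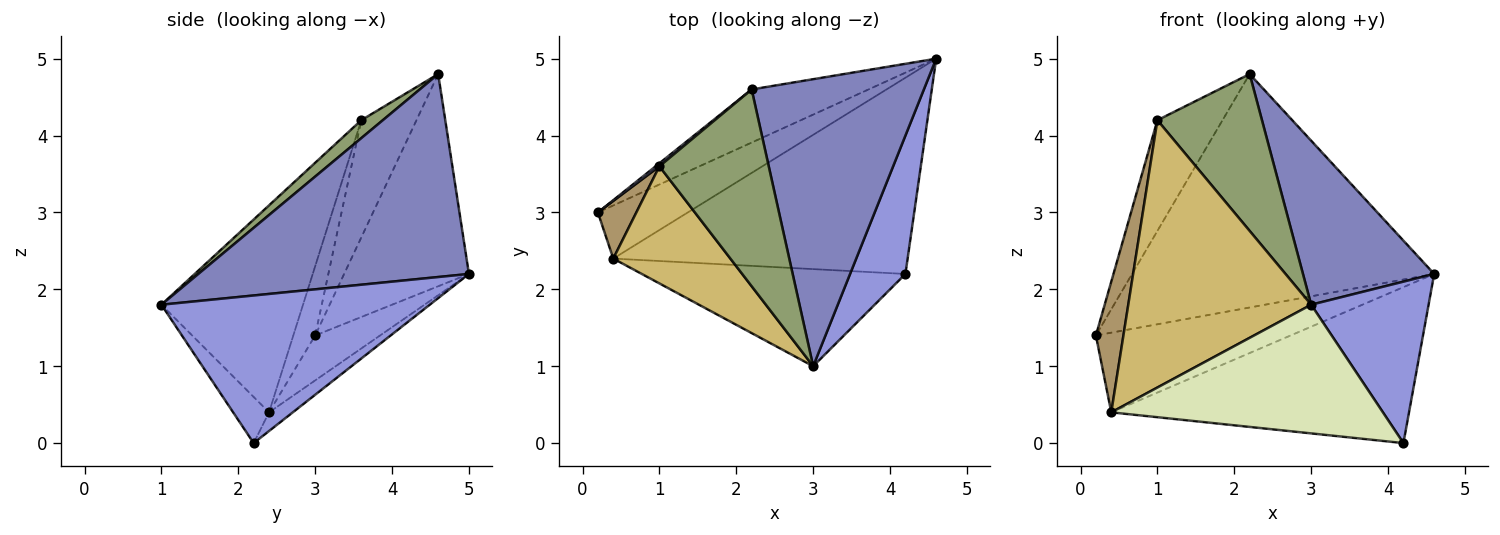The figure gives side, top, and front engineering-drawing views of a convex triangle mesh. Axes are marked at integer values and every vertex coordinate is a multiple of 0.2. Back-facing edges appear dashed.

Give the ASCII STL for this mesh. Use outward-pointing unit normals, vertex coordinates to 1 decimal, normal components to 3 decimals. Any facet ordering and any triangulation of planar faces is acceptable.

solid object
 facet normal -0.374 0.904 -0.206
  outer loop
   vertex 2.2 4.6 4.8
   vertex 4.6 5.0 2.2
   vertex 0.2 3.0 1.4
  endloop
 endfacet
 facet normal 0.715 -0.347 0.607
  outer loop
   vertex 2.2 4.6 4.8
   vertex 3.0 1.0 1.8
   vertex 4.6 5.0 2.2
  endloop
 endfacet
 facet normal 0.866 -0.379 0.325
  outer loop
   vertex 4.2 2.2 0.0
   vertex 4.6 5.0 2.2
   vertex 3.0 1.0 1.8
  endloop
 endfacet
 facet normal -0.646 0.763 0.021
  outer loop
   vertex 1.0 3.6 4.2
   vertex 2.2 4.6 4.8
   vertex 0.2 3.0 1.4
  endloop
 endfacet
 facet normal 0.127 -0.618 0.776
  outer loop
   vertex 1.0 3.6 4.2
   vertex 3.0 1.0 1.8
   vertex 2.2 4.6 4.8
  endloop
 endfacet
 facet normal -0.267 0.802 -0.535
  outer loop
   vertex 0.4 2.4 0.4
   vertex 0.2 3.0 1.4
   vertex 4.6 5.0 2.2
  endloop
 endfacet
 facet normal -0.050 0.621 -0.782
  outer loop
   vertex 0.4 2.4 0.4
   vertex 4.6 5.0 2.2
   vertex 4.2 2.2 0.0
  endloop
 endfacet
 facet normal -0.105 -0.794 -0.599
  outer loop
   vertex 0.4 2.4 0.4
   vertex 4.2 2.2 0.0
   vertex 3.0 1.0 1.8
  endloop
 endfacet
 facet normal -0.588 -0.740 0.327
  outer loop
   vertex 0.4 2.4 0.4
   vertex 1.0 3.6 4.2
   vertex 0.2 3.0 1.4
  endloop
 endfacet
 facet normal -0.579 -0.747 0.327
  outer loop
   vertex 0.4 2.4 0.4
   vertex 3.0 1.0 1.8
   vertex 1.0 3.6 4.2
  endloop
 endfacet
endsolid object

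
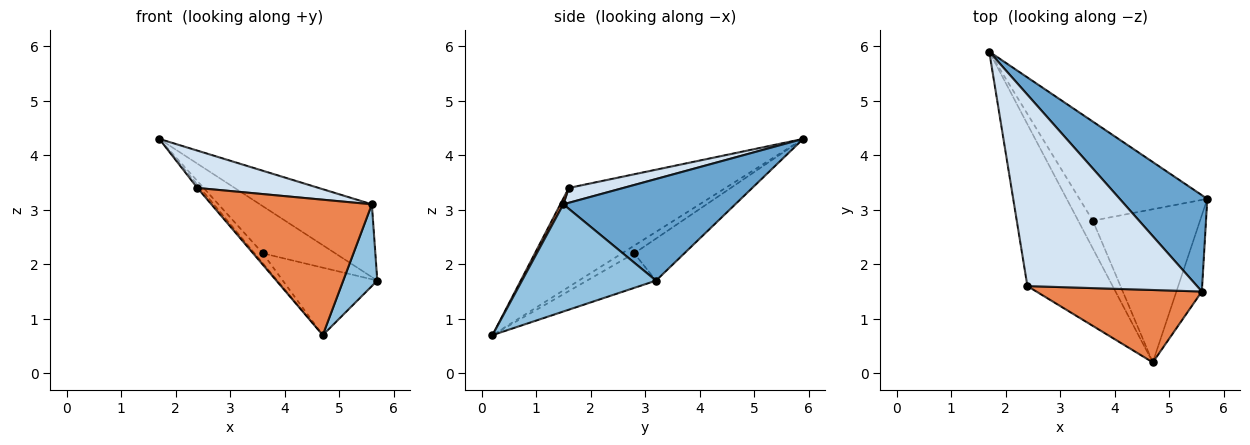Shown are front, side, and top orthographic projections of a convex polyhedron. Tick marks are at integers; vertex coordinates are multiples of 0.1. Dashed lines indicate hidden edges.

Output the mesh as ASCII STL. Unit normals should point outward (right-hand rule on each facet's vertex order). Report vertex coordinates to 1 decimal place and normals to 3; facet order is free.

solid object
 facet normal 0.679 0.442 0.586
  outer loop
   vertex 5.6 1.5 3.1
   vertex 5.7 3.2 1.7
   vertex 1.7 5.9 4.3
  endloop
 endfacet
 facet normal 0.945 -0.240 -0.224
  outer loop
   vertex 5.6 1.5 3.1
   vertex 4.7 0.2 0.7
   vertex 5.7 3.2 1.7
  endloop
 endfacet
 facet normal -0.758 0.013 -0.652
  outer loop
   vertex 2.4 1.6 3.4
   vertex 1.7 5.9 4.3
   vertex 4.7 0.2 0.7
  endloop
 endfacet
 facet normal 0.086 -0.191 0.978
  outer loop
   vertex 2.4 1.6 3.4
   vertex 5.6 1.5 3.1
   vertex 1.7 5.9 4.3
  endloop
 endfacet
 facet normal 0.017 -0.882 0.471
  outer loop
   vertex 2.4 1.6 3.4
   vertex 4.7 0.2 0.7
   vertex 5.6 1.5 3.1
  endloop
 endfacet
 facet normal -0.285 0.412 -0.866
  outer loop
   vertex 3.6 2.8 2.2
   vertex 1.7 5.9 4.3
   vertex 5.7 3.2 1.7
  endloop
 endfacet
 facet normal -0.447 0.298 -0.844
  outer loop
   vertex 3.6 2.8 2.2
   vertex 4.7 0.2 0.7
   vertex 1.7 5.9 4.3
  endloop
 endfacet
 facet normal -0.283 0.387 -0.878
  outer loop
   vertex 3.6 2.8 2.2
   vertex 5.7 3.2 1.7
   vertex 4.7 0.2 0.7
  endloop
 endfacet
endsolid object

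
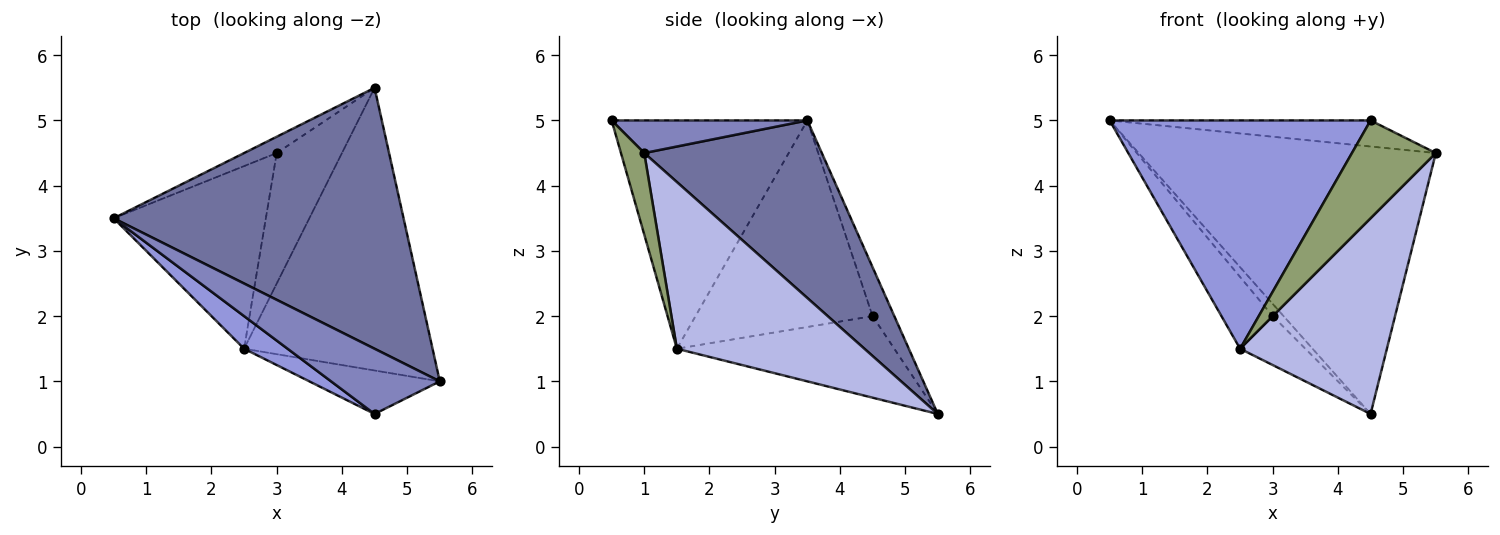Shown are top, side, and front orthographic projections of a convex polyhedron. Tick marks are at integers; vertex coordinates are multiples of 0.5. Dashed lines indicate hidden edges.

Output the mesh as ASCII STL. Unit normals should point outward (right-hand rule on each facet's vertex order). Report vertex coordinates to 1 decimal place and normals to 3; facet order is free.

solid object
 facet normal 0.393 0.658 0.642
  outer loop
   vertex 4.5 5.5 0.5
   vertex 0.5 3.5 5.0
   vertex 5.5 1.0 4.5
  endloop
 endfacet
 facet normal 0.268 0.358 0.894
  outer loop
   vertex 4.5 0.5 5.0
   vertex 5.5 1.0 4.5
   vertex 0.5 3.5 5.0
  endloop
 endfacet
 facet normal -0.596 -0.795 0.114
  outer loop
   vertex 2.5 1.5 1.5
   vertex 4.5 0.5 5.0
   vertex 0.5 3.5 5.0
  endloop
 endfacet
 facet normal 0.588 -0.460 -0.665
  outer loop
   vertex 2.5 1.5 1.5
   vertex 4.5 5.5 0.5
   vertex 5.5 1.0 4.5
  endloop
 endfacet
 facet normal 0.246 -0.886 -0.394
  outer loop
   vertex 2.5 1.5 1.5
   vertex 5.5 1.0 4.5
   vertex 4.5 0.5 5.0
  endloop
 endfacet
 facet normal -0.768 0.384 -0.512
  outer loop
   vertex 3.0 4.5 2.0
   vertex 0.5 3.5 5.0
   vertex 4.5 5.5 0.5
  endloop
 endfacet
 facet normal -0.784 0.227 -0.578
  outer loop
   vertex 3.0 4.5 2.0
   vertex 2.5 1.5 1.5
   vertex 0.5 3.5 5.0
  endloop
 endfacet
 facet normal -0.760 0.228 -0.608
  outer loop
   vertex 3.0 4.5 2.0
   vertex 4.5 5.5 0.5
   vertex 2.5 1.5 1.5
  endloop
 endfacet
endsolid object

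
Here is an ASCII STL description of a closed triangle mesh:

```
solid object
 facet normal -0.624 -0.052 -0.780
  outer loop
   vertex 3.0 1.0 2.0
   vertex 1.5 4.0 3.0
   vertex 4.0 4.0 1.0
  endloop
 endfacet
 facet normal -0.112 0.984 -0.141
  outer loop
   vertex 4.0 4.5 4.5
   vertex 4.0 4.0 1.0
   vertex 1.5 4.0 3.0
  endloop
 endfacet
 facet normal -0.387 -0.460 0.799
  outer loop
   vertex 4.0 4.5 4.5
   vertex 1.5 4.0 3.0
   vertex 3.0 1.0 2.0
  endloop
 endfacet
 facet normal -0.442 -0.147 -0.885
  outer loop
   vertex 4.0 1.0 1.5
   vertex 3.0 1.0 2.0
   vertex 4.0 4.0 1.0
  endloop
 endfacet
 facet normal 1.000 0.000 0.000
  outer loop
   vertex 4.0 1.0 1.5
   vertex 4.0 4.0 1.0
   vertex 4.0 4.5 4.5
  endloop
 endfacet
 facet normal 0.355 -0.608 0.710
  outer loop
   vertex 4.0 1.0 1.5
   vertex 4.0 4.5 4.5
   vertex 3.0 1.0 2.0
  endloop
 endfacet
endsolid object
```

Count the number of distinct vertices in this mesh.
5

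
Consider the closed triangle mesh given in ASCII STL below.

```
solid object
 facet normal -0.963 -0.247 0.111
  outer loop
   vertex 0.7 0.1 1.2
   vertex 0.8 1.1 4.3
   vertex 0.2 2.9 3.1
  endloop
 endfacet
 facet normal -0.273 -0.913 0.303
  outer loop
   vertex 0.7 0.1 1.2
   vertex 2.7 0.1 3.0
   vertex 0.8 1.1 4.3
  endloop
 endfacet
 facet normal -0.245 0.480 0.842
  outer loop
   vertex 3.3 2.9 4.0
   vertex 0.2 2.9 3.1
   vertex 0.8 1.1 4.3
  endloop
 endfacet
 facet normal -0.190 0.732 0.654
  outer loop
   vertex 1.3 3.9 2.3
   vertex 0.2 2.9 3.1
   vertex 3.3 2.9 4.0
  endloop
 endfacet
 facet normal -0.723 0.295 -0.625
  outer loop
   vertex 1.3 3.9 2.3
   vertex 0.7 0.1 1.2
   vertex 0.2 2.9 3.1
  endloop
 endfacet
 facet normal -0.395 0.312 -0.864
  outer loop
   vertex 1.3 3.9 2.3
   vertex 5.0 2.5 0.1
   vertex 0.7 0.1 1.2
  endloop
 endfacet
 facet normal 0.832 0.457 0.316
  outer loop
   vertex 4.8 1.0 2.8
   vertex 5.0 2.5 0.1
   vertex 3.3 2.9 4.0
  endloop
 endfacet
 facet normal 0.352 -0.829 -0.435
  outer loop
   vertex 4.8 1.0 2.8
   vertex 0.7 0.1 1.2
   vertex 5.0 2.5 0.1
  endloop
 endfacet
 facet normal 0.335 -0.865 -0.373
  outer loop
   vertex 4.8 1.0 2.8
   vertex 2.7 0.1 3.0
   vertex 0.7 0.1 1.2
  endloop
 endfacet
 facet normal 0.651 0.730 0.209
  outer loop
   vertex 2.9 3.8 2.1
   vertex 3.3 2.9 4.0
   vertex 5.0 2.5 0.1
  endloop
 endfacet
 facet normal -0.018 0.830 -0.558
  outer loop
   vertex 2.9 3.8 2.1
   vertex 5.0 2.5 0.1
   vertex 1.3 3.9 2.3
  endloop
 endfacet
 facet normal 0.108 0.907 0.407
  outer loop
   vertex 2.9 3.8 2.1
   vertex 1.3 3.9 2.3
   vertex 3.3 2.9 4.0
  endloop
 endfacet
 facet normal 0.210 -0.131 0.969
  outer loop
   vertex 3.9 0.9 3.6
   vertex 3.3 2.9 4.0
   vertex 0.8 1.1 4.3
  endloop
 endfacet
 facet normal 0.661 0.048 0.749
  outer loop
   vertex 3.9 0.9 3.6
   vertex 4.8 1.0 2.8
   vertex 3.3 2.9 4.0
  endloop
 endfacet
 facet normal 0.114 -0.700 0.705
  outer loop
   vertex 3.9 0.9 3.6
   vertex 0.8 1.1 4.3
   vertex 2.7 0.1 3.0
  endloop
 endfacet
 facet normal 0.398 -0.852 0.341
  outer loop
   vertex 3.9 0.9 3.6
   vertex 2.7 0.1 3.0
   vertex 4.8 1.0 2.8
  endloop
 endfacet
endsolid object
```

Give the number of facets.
16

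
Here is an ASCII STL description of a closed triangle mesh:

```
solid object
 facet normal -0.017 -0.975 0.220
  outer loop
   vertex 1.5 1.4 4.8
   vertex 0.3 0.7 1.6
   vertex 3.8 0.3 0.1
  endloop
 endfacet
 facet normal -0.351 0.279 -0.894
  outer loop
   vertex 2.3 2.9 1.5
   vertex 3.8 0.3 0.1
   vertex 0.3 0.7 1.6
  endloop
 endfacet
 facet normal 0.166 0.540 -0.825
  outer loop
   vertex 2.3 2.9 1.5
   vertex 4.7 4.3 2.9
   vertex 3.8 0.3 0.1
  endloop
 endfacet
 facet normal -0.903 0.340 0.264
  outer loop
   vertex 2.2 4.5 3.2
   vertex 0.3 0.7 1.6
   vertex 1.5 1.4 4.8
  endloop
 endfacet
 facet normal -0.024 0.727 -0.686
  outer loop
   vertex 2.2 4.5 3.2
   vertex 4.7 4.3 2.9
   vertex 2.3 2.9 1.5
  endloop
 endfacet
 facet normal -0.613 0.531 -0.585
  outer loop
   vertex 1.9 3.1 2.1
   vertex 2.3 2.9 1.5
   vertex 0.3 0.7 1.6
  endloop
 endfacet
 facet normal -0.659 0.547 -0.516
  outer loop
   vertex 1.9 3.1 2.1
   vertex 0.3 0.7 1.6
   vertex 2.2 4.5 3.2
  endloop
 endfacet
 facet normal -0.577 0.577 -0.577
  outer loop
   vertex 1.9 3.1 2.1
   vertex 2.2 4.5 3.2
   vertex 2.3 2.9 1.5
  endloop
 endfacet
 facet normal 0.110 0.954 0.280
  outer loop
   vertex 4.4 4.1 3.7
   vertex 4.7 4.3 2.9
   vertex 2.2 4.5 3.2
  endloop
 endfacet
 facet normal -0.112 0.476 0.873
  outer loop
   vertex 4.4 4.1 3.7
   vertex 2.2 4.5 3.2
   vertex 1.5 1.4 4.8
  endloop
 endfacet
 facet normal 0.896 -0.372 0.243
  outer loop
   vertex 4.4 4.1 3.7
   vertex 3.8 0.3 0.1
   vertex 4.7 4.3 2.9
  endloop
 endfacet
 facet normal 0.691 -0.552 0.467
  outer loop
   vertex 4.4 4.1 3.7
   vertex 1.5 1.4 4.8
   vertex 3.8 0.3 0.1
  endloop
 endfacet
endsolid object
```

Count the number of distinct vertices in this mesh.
8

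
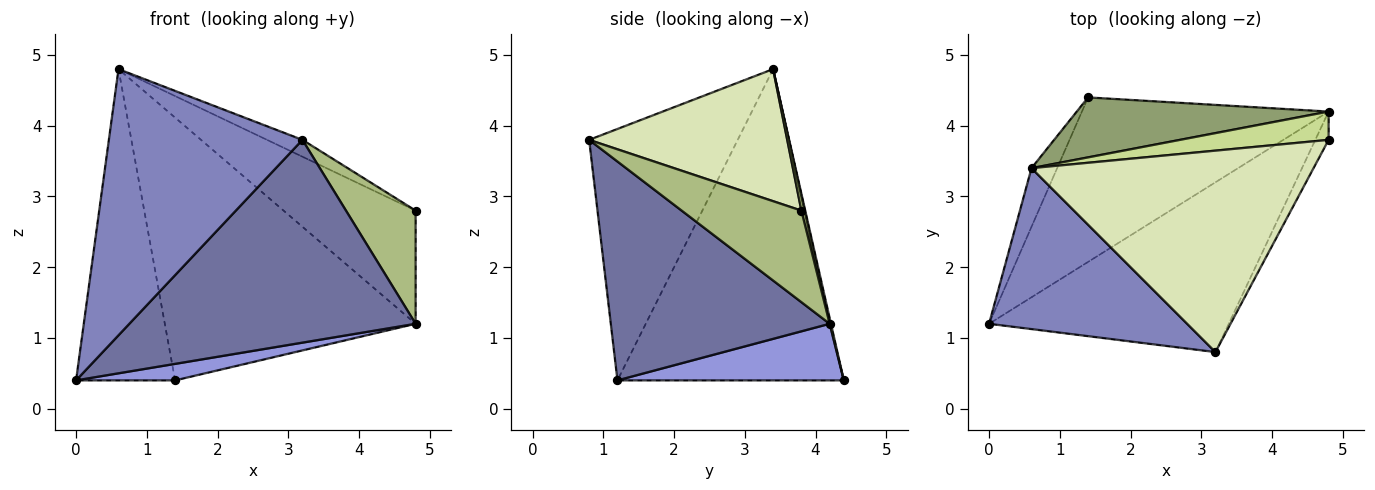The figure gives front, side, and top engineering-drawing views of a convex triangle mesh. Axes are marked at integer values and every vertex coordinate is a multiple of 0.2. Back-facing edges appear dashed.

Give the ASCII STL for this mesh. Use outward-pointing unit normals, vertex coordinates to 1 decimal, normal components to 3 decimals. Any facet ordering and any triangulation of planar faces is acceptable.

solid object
 facet normal 0.506 -0.661 -0.554
  outer loop
   vertex 3.2 0.8 3.8
   vertex 0.0 1.2 0.4
   vertex 4.8 4.2 1.2
  endloop
 endfacet
 facet normal -0.549 -0.715 0.432
  outer loop
   vertex 0.6 3.4 4.8
   vertex 0.0 1.2 0.4
   vertex 3.2 0.8 3.8
  endloop
 endfacet
 facet normal 0.223 -0.097 -0.970
  outer loop
   vertex 1.4 4.4 0.4
   vertex 4.8 4.2 1.2
   vertex 0.0 1.2 0.4
  endloop
 endfacet
 facet normal -0.914 0.400 -0.075
  outer loop
   vertex 1.4 4.4 0.4
   vertex 0.0 1.2 0.4
   vertex 0.6 3.4 4.8
  endloop
 endfacet
 facet normal 0.005 0.975 0.222
  outer loop
   vertex 1.4 4.4 0.4
   vertex 0.6 3.4 4.8
   vertex 4.8 4.2 1.2
  endloop
 endfacet
 facet normal 0.858 -0.499 -0.125
  outer loop
   vertex 4.8 3.8 2.8
   vertex 3.2 0.8 3.8
   vertex 4.8 4.2 1.2
  endloop
 endfacet
 facet normal 0.023 0.970 0.242
  outer loop
   vertex 4.8 3.8 2.8
   vertex 4.8 4.2 1.2
   vertex 0.6 3.4 4.8
  endloop
 endfacet
 facet normal 0.423 0.076 0.903
  outer loop
   vertex 4.8 3.8 2.8
   vertex 0.6 3.4 4.8
   vertex 3.2 0.8 3.8
  endloop
 endfacet
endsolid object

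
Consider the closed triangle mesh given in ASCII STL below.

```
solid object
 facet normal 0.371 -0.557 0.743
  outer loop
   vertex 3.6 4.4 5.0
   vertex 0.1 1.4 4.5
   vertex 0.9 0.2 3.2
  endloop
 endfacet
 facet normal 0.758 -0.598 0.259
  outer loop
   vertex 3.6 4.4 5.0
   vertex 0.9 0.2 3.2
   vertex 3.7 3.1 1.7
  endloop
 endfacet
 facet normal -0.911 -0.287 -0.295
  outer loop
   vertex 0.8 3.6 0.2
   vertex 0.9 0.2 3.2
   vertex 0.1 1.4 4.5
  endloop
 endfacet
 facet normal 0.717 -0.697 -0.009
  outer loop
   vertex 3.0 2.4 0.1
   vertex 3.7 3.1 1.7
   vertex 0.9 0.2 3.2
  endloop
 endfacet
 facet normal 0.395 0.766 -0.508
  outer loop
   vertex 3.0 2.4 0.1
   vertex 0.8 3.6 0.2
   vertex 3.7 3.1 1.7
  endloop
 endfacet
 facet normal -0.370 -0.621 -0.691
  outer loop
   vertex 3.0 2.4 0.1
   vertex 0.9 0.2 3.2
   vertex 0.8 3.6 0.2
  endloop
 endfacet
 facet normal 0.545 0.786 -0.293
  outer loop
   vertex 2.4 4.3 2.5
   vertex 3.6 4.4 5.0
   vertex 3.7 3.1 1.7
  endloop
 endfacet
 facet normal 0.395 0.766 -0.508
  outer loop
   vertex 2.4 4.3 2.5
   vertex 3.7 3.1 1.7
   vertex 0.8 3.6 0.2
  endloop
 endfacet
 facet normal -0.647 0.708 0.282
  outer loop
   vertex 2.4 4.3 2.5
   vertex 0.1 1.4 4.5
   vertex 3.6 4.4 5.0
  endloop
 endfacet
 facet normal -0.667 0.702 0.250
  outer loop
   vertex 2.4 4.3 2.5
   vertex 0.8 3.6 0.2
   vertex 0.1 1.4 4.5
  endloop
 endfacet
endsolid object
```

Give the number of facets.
10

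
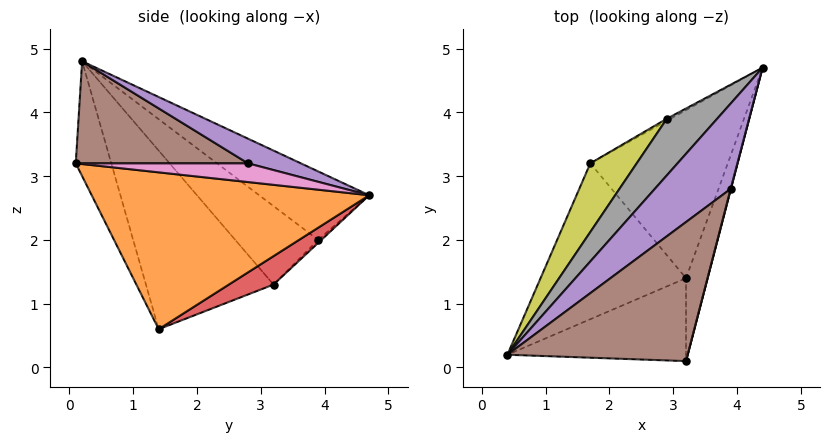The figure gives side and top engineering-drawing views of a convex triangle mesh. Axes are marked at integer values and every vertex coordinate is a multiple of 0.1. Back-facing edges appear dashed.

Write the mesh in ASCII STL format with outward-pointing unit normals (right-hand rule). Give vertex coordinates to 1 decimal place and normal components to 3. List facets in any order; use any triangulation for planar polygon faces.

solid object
 facet normal -0.276 -0.860 -0.430
  outer loop
   vertex 3.2 1.4 0.6
   vertex 3.2 0.1 3.2
   vertex 0.4 0.2 4.8
  endloop
 endfacet
 facet normal 0.956 -0.264 -0.132
  outer loop
   vertex 3.2 1.4 0.6
   vertex 4.4 4.7 2.7
   vertex 3.2 0.1 3.2
  endloop
 endfacet
 facet normal -0.720 -0.372 -0.586
  outer loop
   vertex 1.7 3.2 1.3
   vertex 3.2 1.4 0.6
   vertex 0.4 0.2 4.8
  endloop
 endfacet
 facet normal 0.177 0.482 -0.858
  outer loop
   vertex 1.7 3.2 1.3
   vertex 4.4 4.7 2.7
   vertex 3.2 1.4 0.6
  endloop
 endfacet
 facet normal 0.305 0.167 0.938
  outer loop
   vertex 3.9 2.8 3.2
   vertex 4.4 4.7 2.7
   vertex 0.4 0.2 4.8
  endloop
 endfacet
 facet normal 0.489 -0.127 0.863
  outer loop
   vertex 3.9 2.8 3.2
   vertex 0.4 0.2 4.8
   vertex 3.2 0.1 3.2
  endloop
 endfacet
 facet normal 0.968 -0.251 0.014
  outer loop
   vertex 3.9 2.8 3.2
   vertex 3.2 0.1 3.2
   vertex 4.4 4.7 2.7
  endloop
 endfacet
 facet normal -0.572 0.704 0.420
  outer loop
   vertex 2.9 3.9 2.0
   vertex 0.4 0.2 4.8
   vertex 4.4 4.7 2.7
  endloop
 endfacet
 facet normal -0.619 0.695 0.366
  outer loop
   vertex 2.9 3.9 2.0
   vertex 1.7 3.2 1.3
   vertex 0.4 0.2 4.8
  endloop
 endfacet
 facet normal -0.293 0.879 -0.377
  outer loop
   vertex 2.9 3.9 2.0
   vertex 4.4 4.7 2.7
   vertex 1.7 3.2 1.3
  endloop
 endfacet
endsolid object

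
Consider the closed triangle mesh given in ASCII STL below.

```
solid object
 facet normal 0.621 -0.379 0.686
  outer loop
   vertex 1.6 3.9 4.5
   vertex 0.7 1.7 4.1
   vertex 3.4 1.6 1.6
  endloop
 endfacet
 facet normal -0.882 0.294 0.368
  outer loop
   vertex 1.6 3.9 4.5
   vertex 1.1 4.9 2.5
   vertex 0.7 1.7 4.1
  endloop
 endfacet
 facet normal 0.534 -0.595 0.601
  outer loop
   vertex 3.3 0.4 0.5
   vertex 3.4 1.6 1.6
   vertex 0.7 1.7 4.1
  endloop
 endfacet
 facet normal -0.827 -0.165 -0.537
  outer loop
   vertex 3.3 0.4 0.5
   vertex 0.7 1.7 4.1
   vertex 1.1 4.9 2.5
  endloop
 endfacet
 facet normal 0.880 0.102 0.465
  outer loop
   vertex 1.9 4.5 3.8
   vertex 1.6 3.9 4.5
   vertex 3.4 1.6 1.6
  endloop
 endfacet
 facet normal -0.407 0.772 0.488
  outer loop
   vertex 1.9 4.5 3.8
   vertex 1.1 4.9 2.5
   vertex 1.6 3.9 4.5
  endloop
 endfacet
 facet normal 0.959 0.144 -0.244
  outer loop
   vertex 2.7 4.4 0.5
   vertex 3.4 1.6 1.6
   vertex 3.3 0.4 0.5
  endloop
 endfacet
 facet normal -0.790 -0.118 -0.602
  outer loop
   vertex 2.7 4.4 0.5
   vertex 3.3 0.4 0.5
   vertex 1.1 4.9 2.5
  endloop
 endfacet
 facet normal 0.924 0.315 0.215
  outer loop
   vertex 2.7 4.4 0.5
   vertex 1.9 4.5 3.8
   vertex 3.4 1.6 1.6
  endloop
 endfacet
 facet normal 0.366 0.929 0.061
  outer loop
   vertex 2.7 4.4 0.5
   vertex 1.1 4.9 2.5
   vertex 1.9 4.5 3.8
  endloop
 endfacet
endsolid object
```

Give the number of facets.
10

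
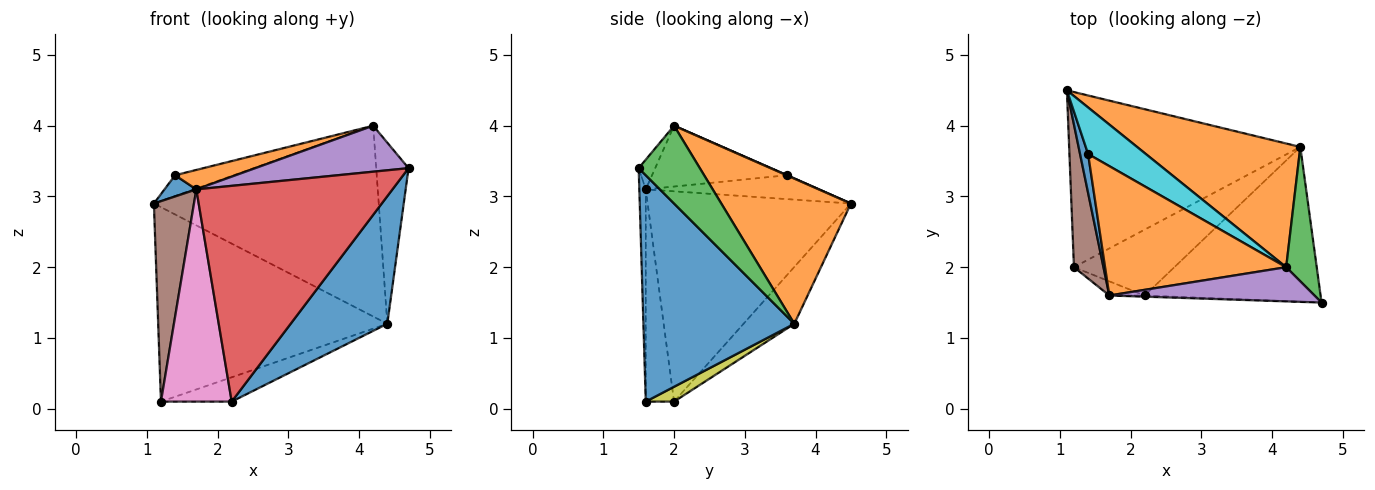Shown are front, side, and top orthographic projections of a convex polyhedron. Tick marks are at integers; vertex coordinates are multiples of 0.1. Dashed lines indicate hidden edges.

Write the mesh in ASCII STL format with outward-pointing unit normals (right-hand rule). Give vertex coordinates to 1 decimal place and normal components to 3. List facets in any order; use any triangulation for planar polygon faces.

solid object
 facet normal 0.705 -0.451 -0.547
  outer loop
   vertex 4.4 3.7 1.2
   vertex 4.7 1.5 3.4
   vertex 2.2 1.6 0.1
  endloop
 endfacet
 facet normal 0.435 0.755 0.490
  outer loop
   vertex 4.4 3.7 1.2
   vertex 1.1 4.5 2.9
   vertex 4.2 2.0 4.0
  endloop
 endfacet
 facet normal 0.835 0.442 0.328
  outer loop
   vertex 4.4 3.7 1.2
   vertex 4.2 2.0 4.0
   vertex 4.7 1.5 3.4
  endloop
 endfacet
 facet normal -0.033 -0.999 -0.005
  outer loop
   vertex 1.7 1.6 3.1
   vertex 2.2 1.6 0.1
   vertex 4.7 1.5 3.4
  endloop
 endfacet
 facet normal -0.086 -0.799 0.594
  outer loop
   vertex 1.7 1.6 3.1
   vertex 4.7 1.5 3.4
   vertex 4.2 2.0 4.0
  endloop
 endfacet
 facet normal -0.972 -0.192 0.136
  outer loop
   vertex 1.2 2.0 0.1
   vertex 1.7 1.6 3.1
   vertex 1.1 4.5 2.9
  endloop
 endfacet
 facet normal -0.371 -0.927 -0.062
  outer loop
   vertex 1.2 2.0 0.1
   vertex 2.2 1.6 0.1
   vertex 1.7 1.6 3.1
  endloop
 endfacet
 facet normal -0.162 0.733 -0.660
  outer loop
   vertex 1.2 2.0 0.1
   vertex 1.1 4.5 2.9
   vertex 4.4 3.7 1.2
  endloop
 endfacet
 facet normal 0.137 0.343 -0.929
  outer loop
   vertex 1.2 2.0 0.1
   vertex 4.4 3.7 1.2
   vertex 2.2 1.6 0.1
  endloop
 endfacet
 facet normal 0.004 0.407 0.913
  outer loop
   vertex 1.4 3.6 3.3
   vertex 4.2 2.0 4.0
   vertex 1.1 4.5 2.9
  endloop
 endfacet
 facet normal -0.934 -0.171 0.314
  outer loop
   vertex 1.4 3.6 3.3
   vertex 1.1 4.5 2.9
   vertex 1.7 1.6 3.1
  endloop
 endfacet
 facet normal -0.315 -0.141 0.938
  outer loop
   vertex 1.4 3.6 3.3
   vertex 1.7 1.6 3.1
   vertex 4.2 2.0 4.0
  endloop
 endfacet
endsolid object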